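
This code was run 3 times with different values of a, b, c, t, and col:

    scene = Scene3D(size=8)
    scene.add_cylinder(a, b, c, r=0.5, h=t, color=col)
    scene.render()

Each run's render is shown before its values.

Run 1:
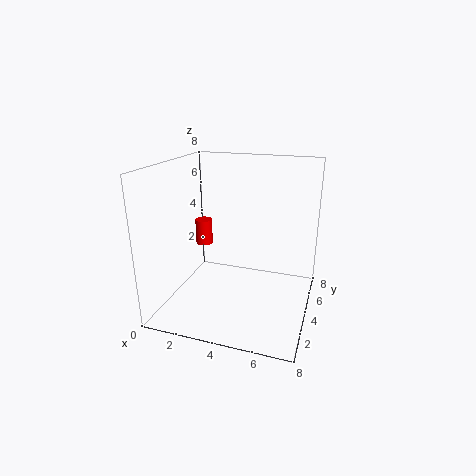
a = 1.5; b = 5; c = 3; t = 1.5; col = 'red'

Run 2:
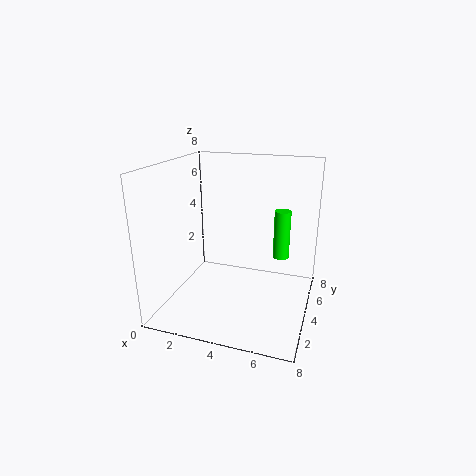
a = 6; b = 6.5; c = 2; t = 3; col = 'lime'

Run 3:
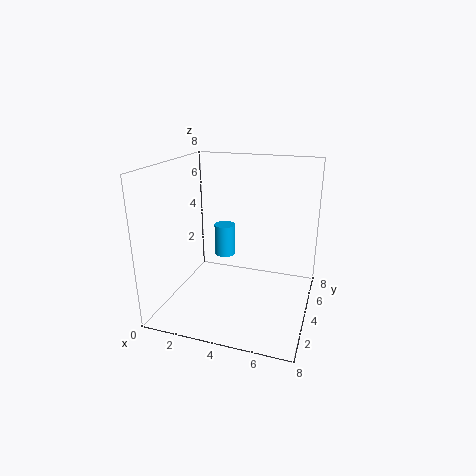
a = 4; b = 2; c = 4; t = 1.5; col = 'deepskyblue'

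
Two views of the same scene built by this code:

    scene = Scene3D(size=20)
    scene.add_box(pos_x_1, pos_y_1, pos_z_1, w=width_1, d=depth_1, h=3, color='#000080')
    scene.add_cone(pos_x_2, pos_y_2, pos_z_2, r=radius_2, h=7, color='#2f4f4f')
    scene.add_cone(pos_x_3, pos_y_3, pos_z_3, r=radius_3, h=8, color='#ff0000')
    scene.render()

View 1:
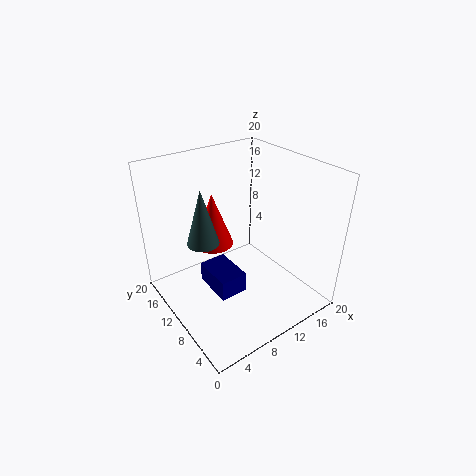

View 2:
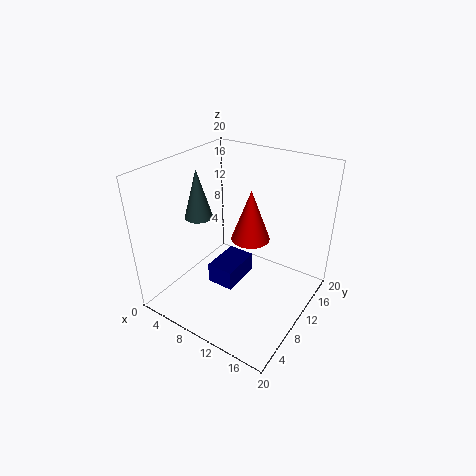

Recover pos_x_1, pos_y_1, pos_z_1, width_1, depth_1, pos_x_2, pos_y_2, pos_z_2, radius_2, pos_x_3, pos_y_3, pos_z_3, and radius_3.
pos_x_1 = 6
pos_y_1 = 8
pos_z_1 = 2
width_1 = 4
depth_1 = 6
pos_x_2 = 4
pos_y_2 = 9
pos_z_2 = 12
radius_2 = 2
pos_x_3 = 9
pos_y_3 = 15
pos_z_3 = 7
radius_3 = 3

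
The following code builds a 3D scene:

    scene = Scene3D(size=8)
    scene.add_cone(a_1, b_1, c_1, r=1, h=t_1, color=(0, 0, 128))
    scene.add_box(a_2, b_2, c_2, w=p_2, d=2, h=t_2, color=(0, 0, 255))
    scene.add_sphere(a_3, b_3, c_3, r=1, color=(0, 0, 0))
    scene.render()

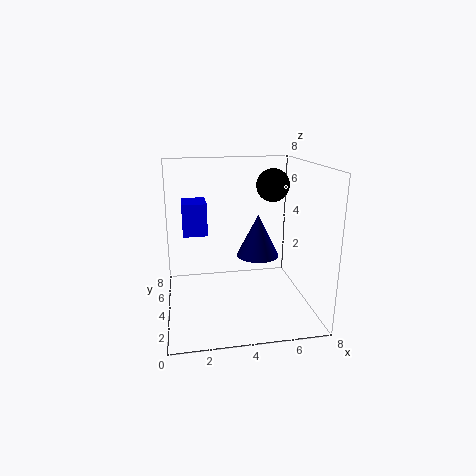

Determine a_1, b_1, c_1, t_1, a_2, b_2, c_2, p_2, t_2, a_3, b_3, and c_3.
a_1 = 4.5, b_1 = 1.5, c_1 = 4, t_1 = 2, a_2 = 1, b_2 = 6, c_2 = 3.5, p_2 = 1.5, t_2 = 2, a_3 = 6.5, b_3 = 6, c_3 = 6.5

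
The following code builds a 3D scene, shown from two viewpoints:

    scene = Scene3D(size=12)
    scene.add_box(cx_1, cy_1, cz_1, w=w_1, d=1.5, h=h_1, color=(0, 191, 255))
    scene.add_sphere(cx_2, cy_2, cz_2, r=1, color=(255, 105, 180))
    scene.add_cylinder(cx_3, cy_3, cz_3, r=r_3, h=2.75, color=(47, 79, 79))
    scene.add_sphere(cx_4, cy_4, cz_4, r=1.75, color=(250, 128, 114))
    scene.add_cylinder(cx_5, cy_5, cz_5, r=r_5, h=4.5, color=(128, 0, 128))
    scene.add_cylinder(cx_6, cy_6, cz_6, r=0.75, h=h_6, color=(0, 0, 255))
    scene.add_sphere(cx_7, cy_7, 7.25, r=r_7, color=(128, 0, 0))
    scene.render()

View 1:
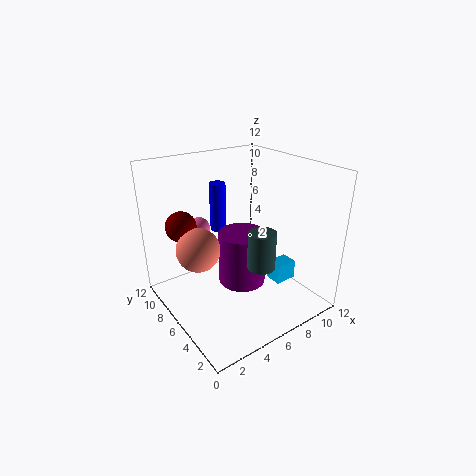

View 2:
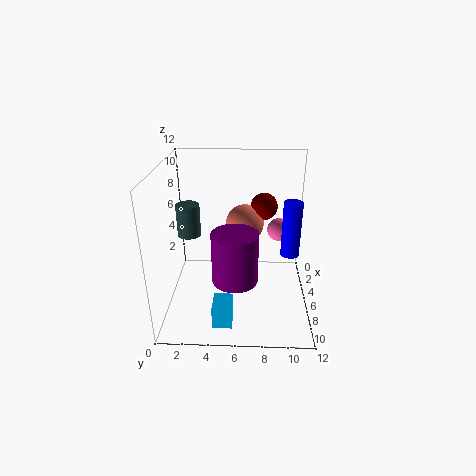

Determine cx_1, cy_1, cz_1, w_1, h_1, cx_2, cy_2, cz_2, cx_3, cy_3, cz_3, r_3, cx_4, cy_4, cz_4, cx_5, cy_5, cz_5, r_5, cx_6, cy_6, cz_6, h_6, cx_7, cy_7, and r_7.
cx_1 = 9.25, cy_1 = 4.25, cz_1 = 1, w_1 = 2, h_1 = 1.75, cx_2 = 4.25, cy_2 = 9.5, cz_2 = 6, cx_3 = 5, cy_3 = 1.75, cz_3 = 5.75, r_3 = 1, cx_4 = 2.5, cy_4 = 6.5, cz_4 = 5.75, cx_5 = 6.25, cy_5 = 5.75, cz_5 = 2, r_5 = 2, cx_6 = 6.75, cy_6 = 10.25, cz_6 = 5, h_6 = 4.5, cx_7 = 2, cy_7 = 8.25, r_7 = 1.25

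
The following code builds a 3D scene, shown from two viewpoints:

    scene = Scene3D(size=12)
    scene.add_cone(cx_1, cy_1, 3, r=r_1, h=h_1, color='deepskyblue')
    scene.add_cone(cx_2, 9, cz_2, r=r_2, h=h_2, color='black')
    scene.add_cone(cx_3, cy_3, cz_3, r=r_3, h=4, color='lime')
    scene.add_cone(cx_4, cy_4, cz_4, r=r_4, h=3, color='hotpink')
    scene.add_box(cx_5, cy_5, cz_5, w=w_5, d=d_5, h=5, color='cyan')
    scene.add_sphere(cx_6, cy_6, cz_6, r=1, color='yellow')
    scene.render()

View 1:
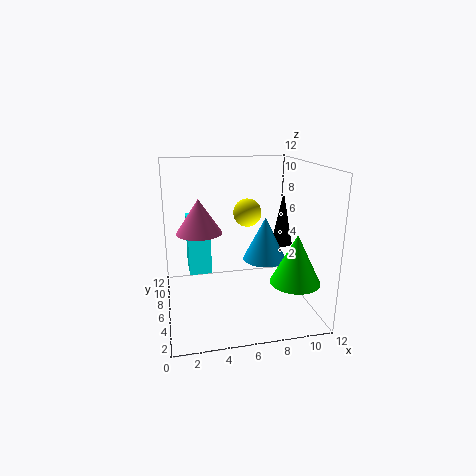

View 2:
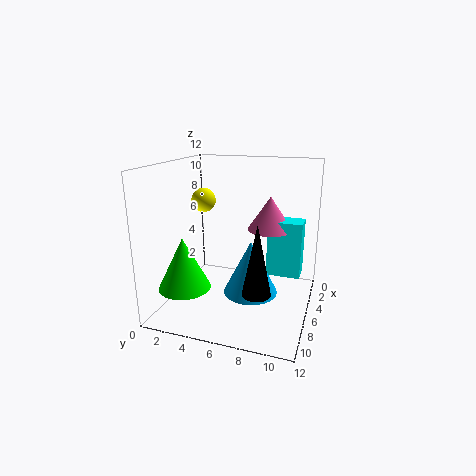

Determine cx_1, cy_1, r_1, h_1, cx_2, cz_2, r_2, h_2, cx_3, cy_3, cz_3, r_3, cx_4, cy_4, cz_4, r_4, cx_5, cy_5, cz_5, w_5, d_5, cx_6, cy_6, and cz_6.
cx_1 = 9, cy_1 = 8, r_1 = 2, h_1 = 4, cx_2 = 11, cz_2 = 4, r_2 = 1, h_2 = 5, cx_3 = 10, cy_3 = 3, cz_3 = 3, r_3 = 2, cx_4 = 3, cy_4 = 8, cz_4 = 6, r_4 = 2, cx_5 = 2, cy_5 = 8, cz_5 = 2, w_5 = 2, d_5 = 3, cx_6 = 6, cy_6 = 3, cz_6 = 9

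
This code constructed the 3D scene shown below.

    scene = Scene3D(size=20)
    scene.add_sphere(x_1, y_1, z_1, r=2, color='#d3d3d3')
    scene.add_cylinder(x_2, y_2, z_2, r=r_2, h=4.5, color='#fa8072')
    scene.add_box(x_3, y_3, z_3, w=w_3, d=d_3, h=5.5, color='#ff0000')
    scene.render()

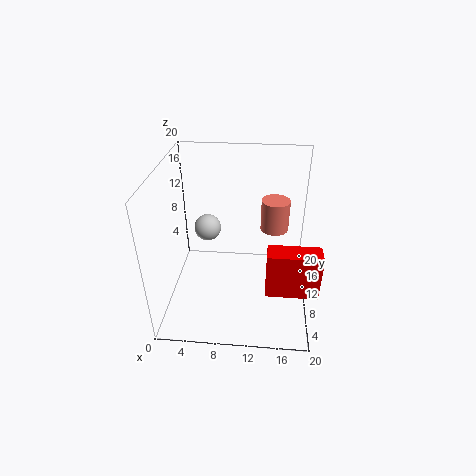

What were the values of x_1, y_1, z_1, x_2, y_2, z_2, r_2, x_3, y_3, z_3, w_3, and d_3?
x_1 = 5
y_1 = 14
z_1 = 9
x_2 = 15
y_2 = 13
z_2 = 10
r_2 = 2
x_3 = 14
y_3 = 0.5
z_3 = 8.5
w_3 = 6
d_3 = 2.5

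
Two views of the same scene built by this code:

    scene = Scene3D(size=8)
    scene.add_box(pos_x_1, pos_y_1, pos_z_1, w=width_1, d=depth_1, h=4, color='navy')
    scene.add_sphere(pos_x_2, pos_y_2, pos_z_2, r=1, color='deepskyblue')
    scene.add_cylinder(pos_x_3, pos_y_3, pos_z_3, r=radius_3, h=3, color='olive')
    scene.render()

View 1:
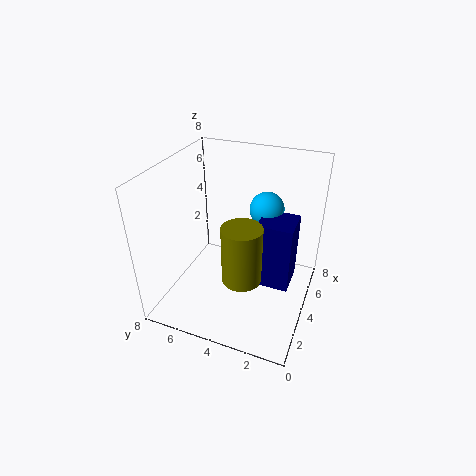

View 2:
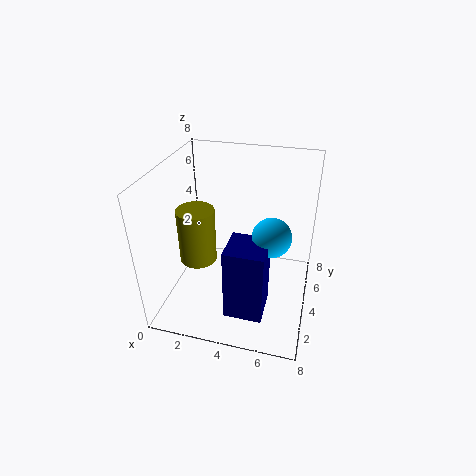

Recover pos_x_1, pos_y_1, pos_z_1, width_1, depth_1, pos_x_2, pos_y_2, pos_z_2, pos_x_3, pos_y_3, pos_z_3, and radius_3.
pos_x_1 = 4; pos_y_1 = 1; pos_z_1 = 1; width_1 = 2; depth_1 = 2; pos_x_2 = 6; pos_y_2 = 3; pos_z_2 = 5; pos_x_3 = 2; pos_y_3 = 3; pos_z_3 = 3; radius_3 = 1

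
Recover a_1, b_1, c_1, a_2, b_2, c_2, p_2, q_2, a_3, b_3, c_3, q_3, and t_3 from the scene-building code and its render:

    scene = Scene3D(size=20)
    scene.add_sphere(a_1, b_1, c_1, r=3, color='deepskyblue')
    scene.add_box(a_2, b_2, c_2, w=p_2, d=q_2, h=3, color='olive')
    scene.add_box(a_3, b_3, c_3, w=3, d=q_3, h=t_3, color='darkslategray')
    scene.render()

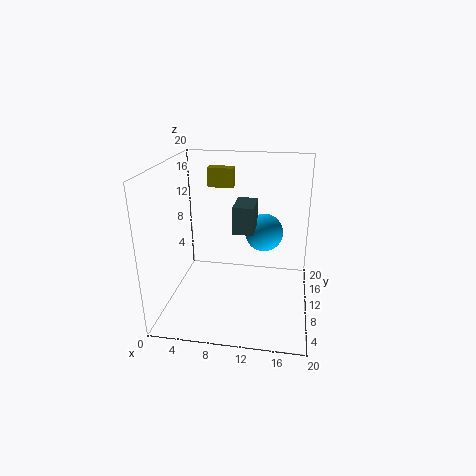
a_1 = 13, b_1 = 17, c_1 = 8, a_2 = 4, b_2 = 17, c_2 = 15, p_2 = 4, q_2 = 2, a_3 = 9, b_3 = 11, c_3 = 10, q_3 = 5, t_3 = 4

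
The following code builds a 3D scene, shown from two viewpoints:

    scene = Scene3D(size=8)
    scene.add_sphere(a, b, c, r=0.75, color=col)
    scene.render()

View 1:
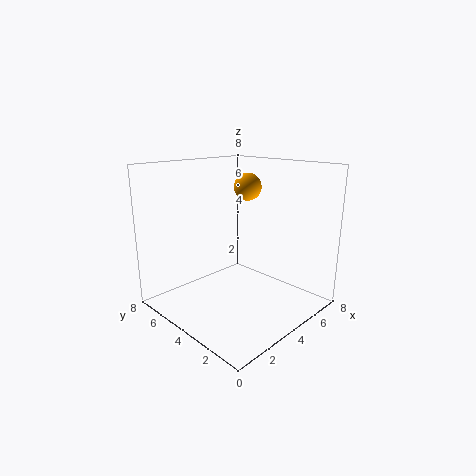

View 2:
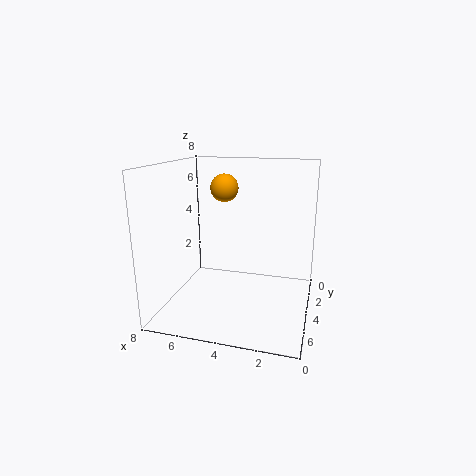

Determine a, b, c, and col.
a = 4.75
b = 4
c = 6.75
col = 'orange'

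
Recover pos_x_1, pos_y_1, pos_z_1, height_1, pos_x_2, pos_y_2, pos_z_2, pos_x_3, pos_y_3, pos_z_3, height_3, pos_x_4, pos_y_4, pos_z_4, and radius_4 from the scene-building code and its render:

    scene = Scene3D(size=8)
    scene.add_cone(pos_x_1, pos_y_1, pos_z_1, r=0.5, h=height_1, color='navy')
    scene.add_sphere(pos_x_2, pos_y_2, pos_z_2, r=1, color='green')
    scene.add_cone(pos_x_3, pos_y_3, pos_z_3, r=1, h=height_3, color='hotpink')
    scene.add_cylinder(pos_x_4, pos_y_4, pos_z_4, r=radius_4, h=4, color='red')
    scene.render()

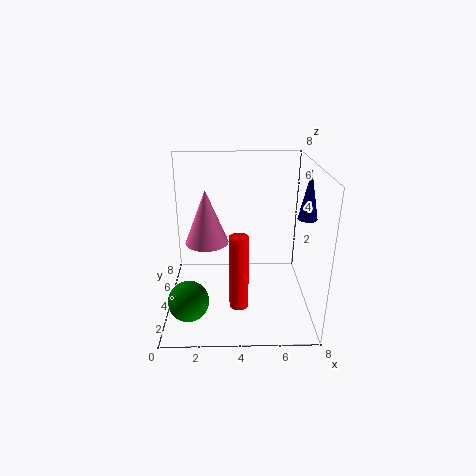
pos_x_1 = 7.5, pos_y_1 = 3, pos_z_1 = 5.5, height_1 = 2.5, pos_x_2 = 1.5, pos_y_2 = 1, pos_z_2 = 2, pos_x_3 = 2.5, pos_y_3 = 1.5, pos_z_3 = 5, height_3 = 2.5, pos_x_4 = 4, pos_y_4 = 2, pos_z_4 = 1, radius_4 = 0.5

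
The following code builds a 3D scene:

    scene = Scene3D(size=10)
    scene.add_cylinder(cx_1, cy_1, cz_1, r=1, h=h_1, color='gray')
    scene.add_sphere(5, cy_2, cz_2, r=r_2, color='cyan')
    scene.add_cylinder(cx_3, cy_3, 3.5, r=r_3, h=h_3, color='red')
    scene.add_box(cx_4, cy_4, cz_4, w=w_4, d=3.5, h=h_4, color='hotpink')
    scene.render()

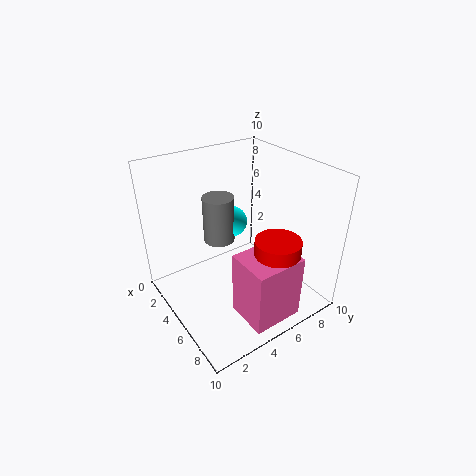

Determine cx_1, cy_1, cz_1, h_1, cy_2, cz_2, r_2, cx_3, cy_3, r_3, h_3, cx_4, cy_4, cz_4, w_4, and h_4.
cx_1 = 5; cy_1 = 3.5; cz_1 = 5.5; h_1 = 3; cy_2 = 4.5; cz_2 = 6.5; r_2 = 1; cx_3 = 8; cy_3 = 6; r_3 = 1.5; h_3 = 2.5; cx_4 = 6.5; cy_4 = 3.5; cz_4 = 0.5; w_4 = 3; h_4 = 4.5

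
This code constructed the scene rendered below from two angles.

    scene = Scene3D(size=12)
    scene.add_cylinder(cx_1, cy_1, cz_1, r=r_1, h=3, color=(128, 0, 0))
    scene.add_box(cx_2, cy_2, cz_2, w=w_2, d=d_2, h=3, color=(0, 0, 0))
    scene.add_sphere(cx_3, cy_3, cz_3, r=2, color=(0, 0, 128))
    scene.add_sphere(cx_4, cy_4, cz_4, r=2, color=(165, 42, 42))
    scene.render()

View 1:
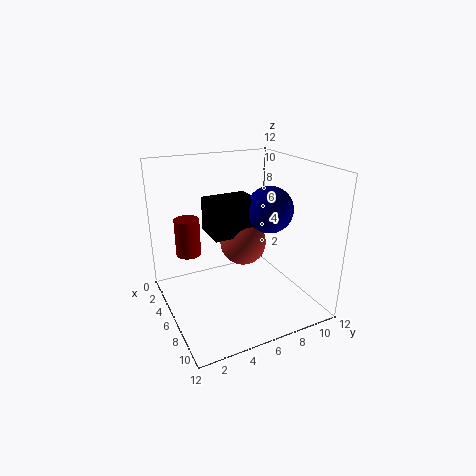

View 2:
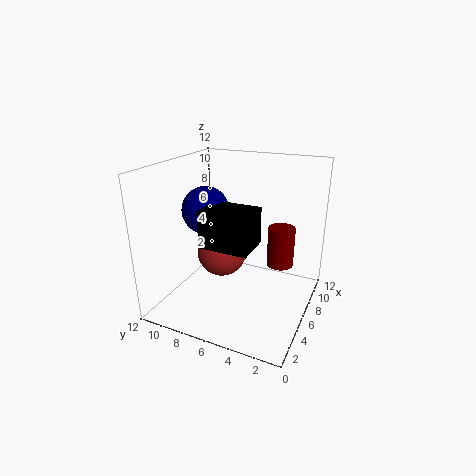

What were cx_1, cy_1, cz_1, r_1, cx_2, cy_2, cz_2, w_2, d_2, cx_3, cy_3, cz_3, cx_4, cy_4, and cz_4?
cx_1 = 5
cy_1 = 2
cz_1 = 5
r_1 = 1
cx_2 = 3
cy_2 = 4
cz_2 = 6
w_2 = 3
d_2 = 4
cx_3 = 6
cy_3 = 9
cz_3 = 8
cx_4 = 5
cy_4 = 7
cz_4 = 5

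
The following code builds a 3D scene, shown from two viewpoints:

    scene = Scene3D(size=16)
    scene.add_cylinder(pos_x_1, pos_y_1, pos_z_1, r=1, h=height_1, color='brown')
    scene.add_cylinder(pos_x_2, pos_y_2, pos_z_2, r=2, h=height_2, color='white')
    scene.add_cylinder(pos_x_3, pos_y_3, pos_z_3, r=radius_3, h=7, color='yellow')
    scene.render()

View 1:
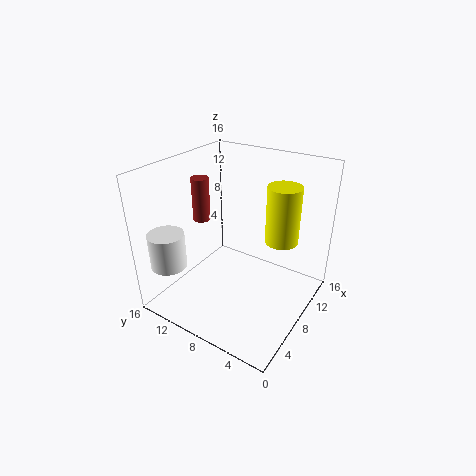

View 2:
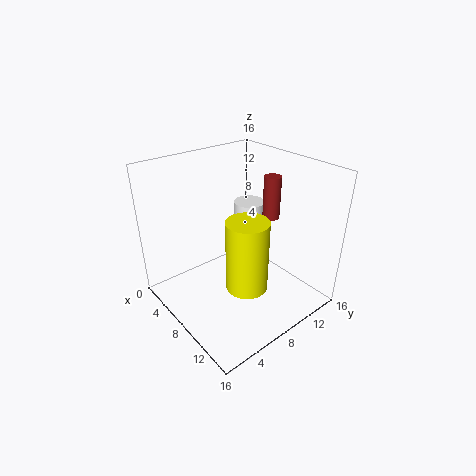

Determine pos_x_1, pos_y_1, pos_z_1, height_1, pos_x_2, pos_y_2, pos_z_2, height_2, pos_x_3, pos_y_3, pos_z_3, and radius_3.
pos_x_1 = 8
pos_y_1 = 13
pos_z_1 = 9
height_1 = 5
pos_x_2 = 3
pos_y_2 = 14
pos_z_2 = 5
height_2 = 4
pos_x_3 = 13
pos_y_3 = 5
pos_z_3 = 6
radius_3 = 2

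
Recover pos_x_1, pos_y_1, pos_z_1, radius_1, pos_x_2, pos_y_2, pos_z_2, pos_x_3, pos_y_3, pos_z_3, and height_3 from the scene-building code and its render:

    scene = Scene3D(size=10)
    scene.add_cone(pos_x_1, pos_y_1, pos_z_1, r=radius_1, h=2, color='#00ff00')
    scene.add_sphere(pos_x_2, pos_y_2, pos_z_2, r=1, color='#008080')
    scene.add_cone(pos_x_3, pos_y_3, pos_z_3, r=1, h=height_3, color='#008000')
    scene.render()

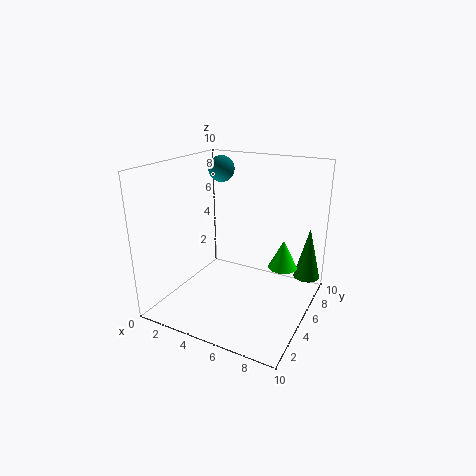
pos_x_1 = 8, pos_y_1 = 6, pos_z_1 = 3, radius_1 = 1, pos_x_2 = 2, pos_y_2 = 8, pos_z_2 = 9, pos_x_3 = 9, pos_y_3 = 9, pos_z_3 = 1, height_3 = 4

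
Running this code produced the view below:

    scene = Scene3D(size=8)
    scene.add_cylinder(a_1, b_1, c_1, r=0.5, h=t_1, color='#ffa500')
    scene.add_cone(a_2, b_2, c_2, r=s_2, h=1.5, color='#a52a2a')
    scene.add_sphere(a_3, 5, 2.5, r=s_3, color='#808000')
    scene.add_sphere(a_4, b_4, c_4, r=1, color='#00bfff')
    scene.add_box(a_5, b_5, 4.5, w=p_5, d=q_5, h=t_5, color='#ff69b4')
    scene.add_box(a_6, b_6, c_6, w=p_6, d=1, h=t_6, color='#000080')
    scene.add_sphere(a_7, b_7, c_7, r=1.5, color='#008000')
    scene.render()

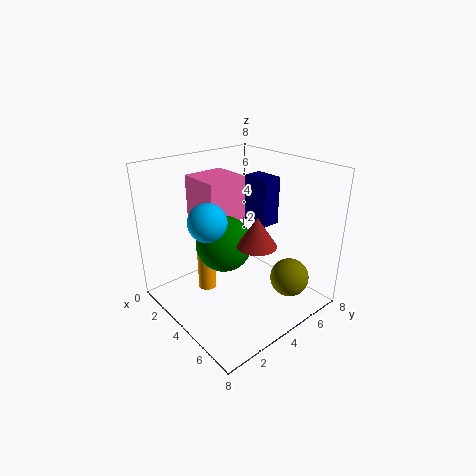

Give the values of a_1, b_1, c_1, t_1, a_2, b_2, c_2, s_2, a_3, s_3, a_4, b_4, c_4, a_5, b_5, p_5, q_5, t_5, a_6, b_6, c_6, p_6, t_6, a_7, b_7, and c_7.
a_1 = 3, b_1 = 2.5, c_1 = 1, t_1 = 4, a_2 = 6, b_2 = 3.5, c_2 = 4.5, s_2 = 1, a_3 = 7, s_3 = 1, a_4 = 4, b_4 = 2, c_4 = 5.5, a_5 = 0.5, b_5 = 3, p_5 = 2.5, q_5 = 2.5, t_5 = 2.5, a_6 = 4, b_6 = 4.5, c_6 = 5, p_6 = 1.5, t_6 = 2.5, a_7 = 4, b_7 = 3, c_7 = 4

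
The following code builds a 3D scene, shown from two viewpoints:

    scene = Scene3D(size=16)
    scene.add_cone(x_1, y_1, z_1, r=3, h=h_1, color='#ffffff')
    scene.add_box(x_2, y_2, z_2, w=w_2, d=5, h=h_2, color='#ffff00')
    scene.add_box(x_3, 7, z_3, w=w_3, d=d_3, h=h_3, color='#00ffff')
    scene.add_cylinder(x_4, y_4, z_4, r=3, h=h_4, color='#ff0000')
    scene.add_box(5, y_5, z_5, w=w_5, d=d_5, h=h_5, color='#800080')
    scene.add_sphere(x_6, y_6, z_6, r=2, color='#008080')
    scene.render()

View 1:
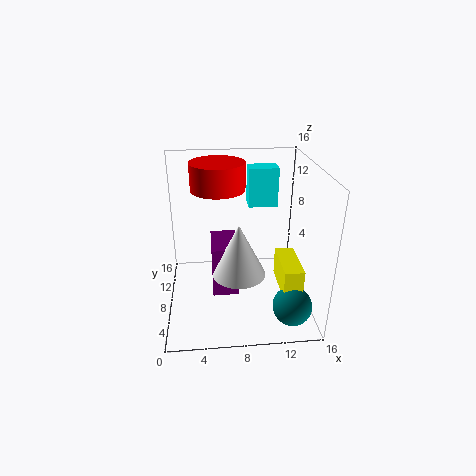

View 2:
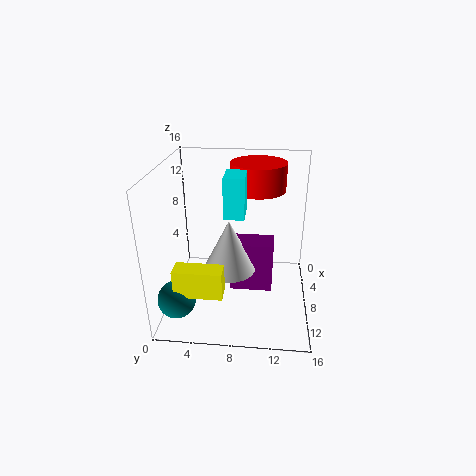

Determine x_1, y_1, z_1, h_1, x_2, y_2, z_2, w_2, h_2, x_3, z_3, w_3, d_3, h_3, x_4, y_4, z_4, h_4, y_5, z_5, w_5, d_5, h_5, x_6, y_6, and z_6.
x_1 = 8; y_1 = 7; z_1 = 4; h_1 = 6; x_2 = 12; y_2 = 2; z_2 = 4; w_2 = 2; h_2 = 3; x_3 = 9; z_3 = 12; w_3 = 3; d_3 = 2; h_3 = 4; x_4 = 6; y_4 = 10; z_4 = 13; h_4 = 3; y_5 = 7; z_5 = 1; w_5 = 3; d_5 = 5; h_5 = 6; x_6 = 13; y_6 = 2; z_6 = 3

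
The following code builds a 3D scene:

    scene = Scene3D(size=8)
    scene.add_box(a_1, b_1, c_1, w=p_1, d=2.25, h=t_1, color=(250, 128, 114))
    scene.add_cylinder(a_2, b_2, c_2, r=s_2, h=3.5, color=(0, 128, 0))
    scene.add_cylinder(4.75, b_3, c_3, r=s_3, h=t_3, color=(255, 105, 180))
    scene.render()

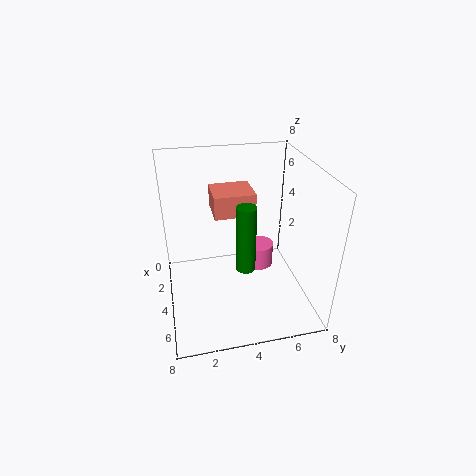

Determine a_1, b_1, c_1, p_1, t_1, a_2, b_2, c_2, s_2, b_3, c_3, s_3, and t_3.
a_1 = 2; b_1 = 2.75; c_1 = 5.25; p_1 = 2; t_1 = 1.25; a_2 = 5.75; b_2 = 4; c_2 = 3.25; s_2 = 0.5; b_3 = 5; c_3 = 2.75; s_3 = 0.75; t_3 = 1.25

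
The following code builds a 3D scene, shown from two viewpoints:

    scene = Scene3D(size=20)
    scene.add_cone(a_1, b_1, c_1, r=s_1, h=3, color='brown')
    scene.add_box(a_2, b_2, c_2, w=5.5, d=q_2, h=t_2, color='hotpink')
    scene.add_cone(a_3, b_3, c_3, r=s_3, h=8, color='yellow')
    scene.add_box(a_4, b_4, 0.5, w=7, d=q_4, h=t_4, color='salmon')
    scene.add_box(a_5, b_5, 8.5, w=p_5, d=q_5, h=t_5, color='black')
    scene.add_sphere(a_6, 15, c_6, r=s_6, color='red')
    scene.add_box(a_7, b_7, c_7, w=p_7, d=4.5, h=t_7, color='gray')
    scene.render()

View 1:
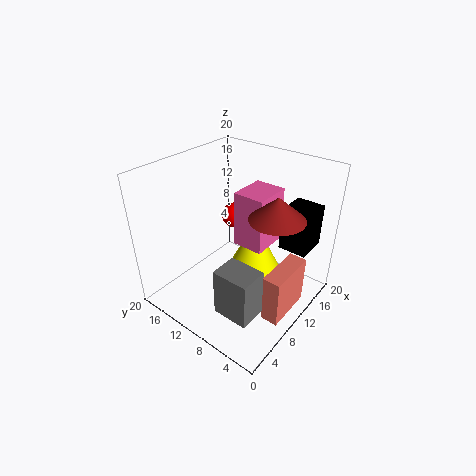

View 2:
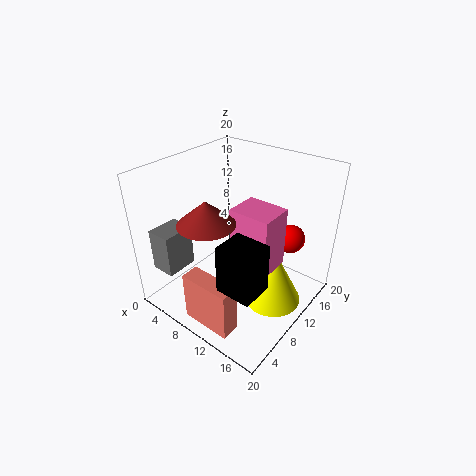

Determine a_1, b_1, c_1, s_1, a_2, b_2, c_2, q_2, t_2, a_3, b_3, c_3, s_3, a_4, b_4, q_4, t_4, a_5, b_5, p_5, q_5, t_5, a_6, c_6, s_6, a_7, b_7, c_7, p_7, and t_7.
a_1 = 10; b_1 = 4; c_1 = 15; s_1 = 3.5; a_2 = 11; b_2 = 7; c_2 = 8; q_2 = 4.5; t_2 = 8; a_3 = 15.5; b_3 = 11; c_3 = 1.5; s_3 = 4; a_4 = 7.5; b_4 = 1.5; q_4 = 2.5; t_4 = 7; a_5 = 13.5; b_5 = 1.5; p_5 = 4.5; q_5 = 4; t_5 = 6; a_6 = 15.5; c_6 = 9.5; s_6 = 2; a_7 = 1; b_7 = 2; c_7 = 5.5; p_7 = 3.5; t_7 = 6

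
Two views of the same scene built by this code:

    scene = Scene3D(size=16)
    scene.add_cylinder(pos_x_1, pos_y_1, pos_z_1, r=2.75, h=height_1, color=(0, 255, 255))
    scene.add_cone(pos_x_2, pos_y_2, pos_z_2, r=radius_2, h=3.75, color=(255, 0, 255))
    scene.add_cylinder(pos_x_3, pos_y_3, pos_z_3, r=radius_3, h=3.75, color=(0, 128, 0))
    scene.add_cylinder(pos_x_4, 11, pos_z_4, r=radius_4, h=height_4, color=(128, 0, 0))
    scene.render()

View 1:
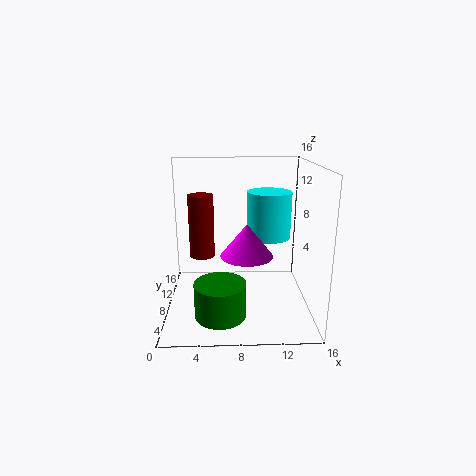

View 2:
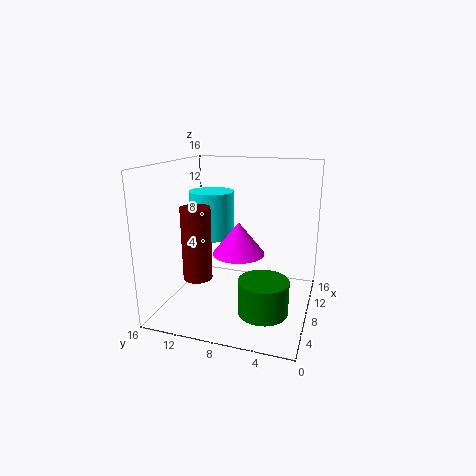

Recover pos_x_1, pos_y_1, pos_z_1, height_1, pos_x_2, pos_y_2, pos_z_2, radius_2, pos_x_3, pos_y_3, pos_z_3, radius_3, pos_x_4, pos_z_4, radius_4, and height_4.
pos_x_1 = 12
pos_y_1 = 12.75
pos_z_1 = 6.5
height_1 = 5.75
pos_x_2 = 9
pos_y_2 = 8.25
pos_z_2 = 5.75
radius_2 = 3
pos_x_3 = 6
pos_y_3 = 4.5
pos_z_3 = 0.5
radius_3 = 2.75
pos_x_4 = 3.75
pos_z_4 = 4.75
radius_4 = 1.5
height_4 = 7.5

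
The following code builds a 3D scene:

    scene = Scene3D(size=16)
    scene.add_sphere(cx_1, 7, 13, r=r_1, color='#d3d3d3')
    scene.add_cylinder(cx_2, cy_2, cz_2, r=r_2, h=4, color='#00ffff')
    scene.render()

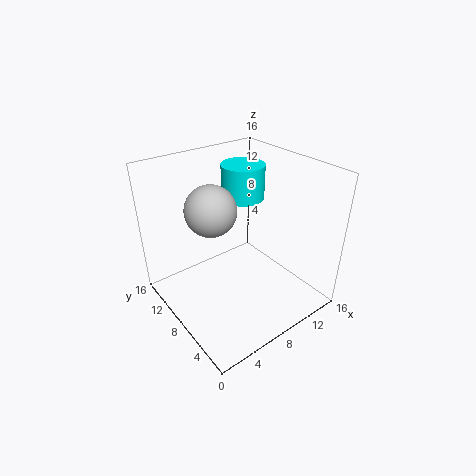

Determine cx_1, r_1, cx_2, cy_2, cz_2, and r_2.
cx_1 = 4, r_1 = 2.5, cx_2 = 11, cy_2 = 11, cz_2 = 11, r_2 = 2.5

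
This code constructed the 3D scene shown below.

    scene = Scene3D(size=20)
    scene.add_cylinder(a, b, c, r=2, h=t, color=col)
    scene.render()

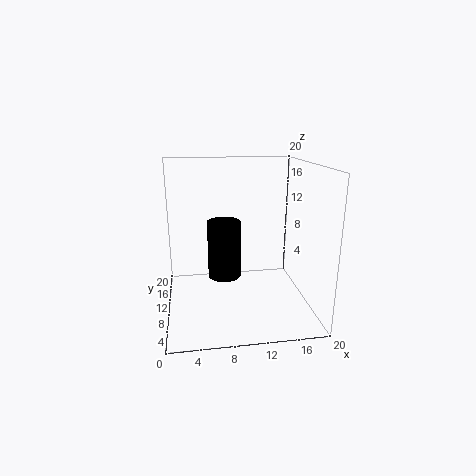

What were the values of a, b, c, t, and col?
a = 7.5, b = 5, c = 7, t = 7, col = 'black'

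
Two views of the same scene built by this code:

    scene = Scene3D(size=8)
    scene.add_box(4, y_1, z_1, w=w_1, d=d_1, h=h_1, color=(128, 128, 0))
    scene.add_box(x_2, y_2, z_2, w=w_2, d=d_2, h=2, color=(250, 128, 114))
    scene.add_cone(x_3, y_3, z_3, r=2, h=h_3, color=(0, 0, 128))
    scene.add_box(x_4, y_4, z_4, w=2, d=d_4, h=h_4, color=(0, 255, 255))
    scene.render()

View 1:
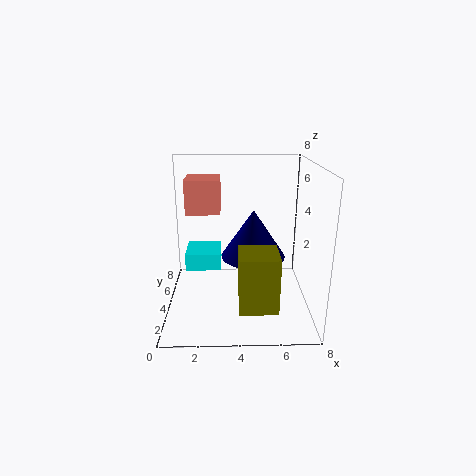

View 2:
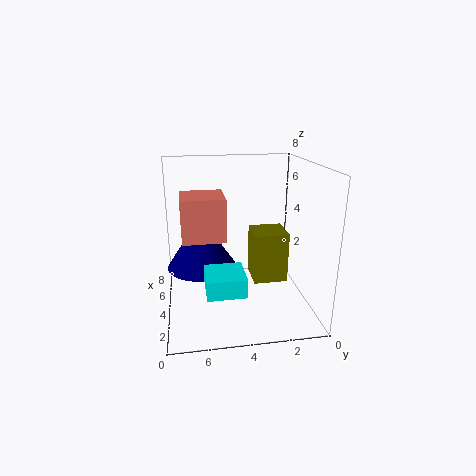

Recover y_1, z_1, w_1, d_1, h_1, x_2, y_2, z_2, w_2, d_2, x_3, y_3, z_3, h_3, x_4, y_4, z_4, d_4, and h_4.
y_1 = 1
z_1 = 1
w_1 = 2
d_1 = 2
h_1 = 3
x_2 = 1
y_2 = 5
z_2 = 5
w_2 = 2
d_2 = 2
x_3 = 5
y_3 = 6
z_3 = 2
h_3 = 3
x_4 = 1
y_4 = 4
z_4 = 2
d_4 = 2
h_4 = 1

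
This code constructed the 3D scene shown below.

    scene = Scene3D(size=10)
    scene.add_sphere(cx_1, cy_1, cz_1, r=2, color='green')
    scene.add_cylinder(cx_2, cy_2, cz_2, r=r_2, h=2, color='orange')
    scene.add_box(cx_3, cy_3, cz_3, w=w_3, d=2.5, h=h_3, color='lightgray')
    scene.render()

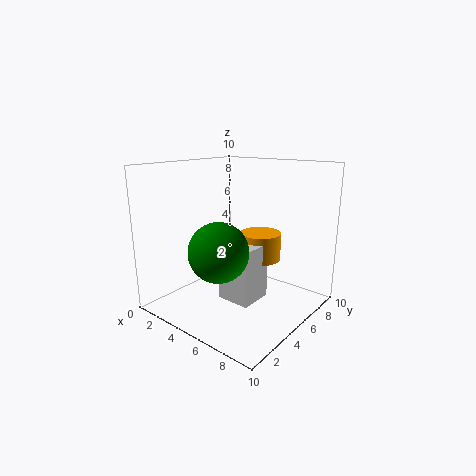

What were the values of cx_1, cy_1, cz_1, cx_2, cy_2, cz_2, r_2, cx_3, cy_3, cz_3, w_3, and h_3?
cx_1 = 5, cy_1 = 3, cz_1 = 4.5, cx_2 = 5.5, cy_2 = 7, cz_2 = 3, r_2 = 1.5, cx_3 = 4, cy_3 = 4, cz_3 = 0.5, w_3 = 2.5, h_3 = 4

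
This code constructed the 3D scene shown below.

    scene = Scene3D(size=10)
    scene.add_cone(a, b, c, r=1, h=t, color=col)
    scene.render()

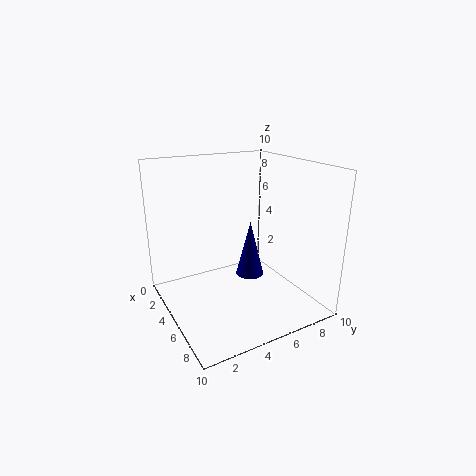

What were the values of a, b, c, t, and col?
a = 5
b = 6
c = 2
t = 4
col = 'navy'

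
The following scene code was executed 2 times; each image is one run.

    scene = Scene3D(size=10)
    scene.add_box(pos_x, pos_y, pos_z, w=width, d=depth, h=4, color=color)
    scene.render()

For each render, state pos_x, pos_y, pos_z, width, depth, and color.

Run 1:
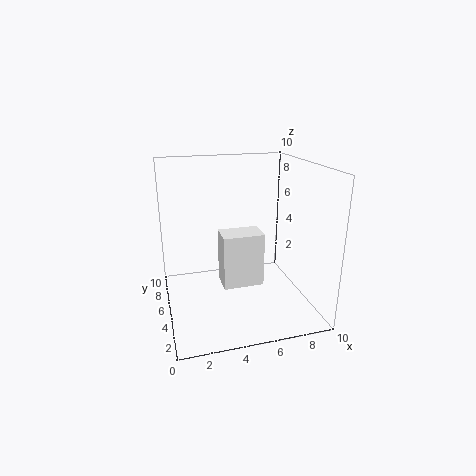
pos_x = 4, pos_y = 5, pos_z = 1, width = 3, depth = 2, color = 'white'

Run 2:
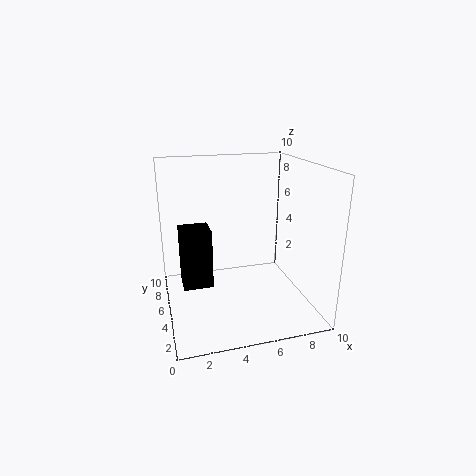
pos_x = 1, pos_y = 4, pos_z = 2, width = 2, depth = 2, color = 'black'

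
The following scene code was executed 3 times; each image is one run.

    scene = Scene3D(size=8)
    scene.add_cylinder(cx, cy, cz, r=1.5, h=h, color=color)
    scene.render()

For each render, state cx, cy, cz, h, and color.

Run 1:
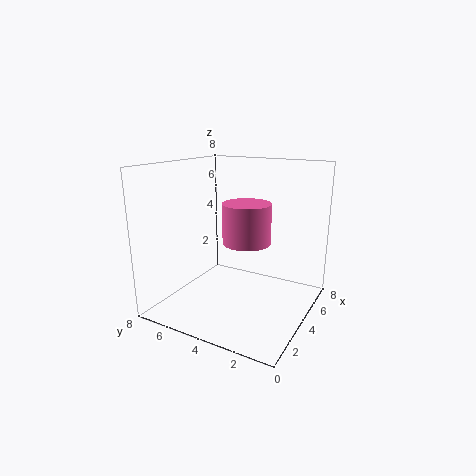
cx = 6; cy = 4.5; cz = 3; h = 2.5; color = 'hotpink'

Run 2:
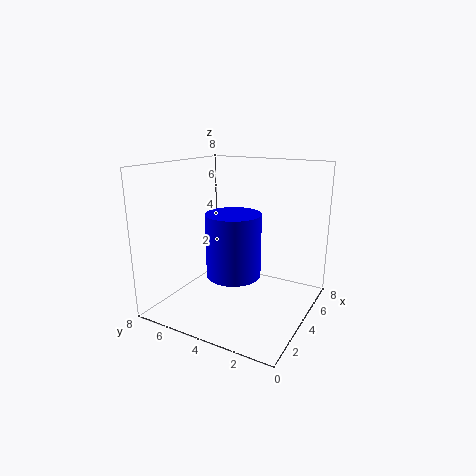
cx = 3.5; cy = 4; cz = 2; h = 3.5; color = 'blue'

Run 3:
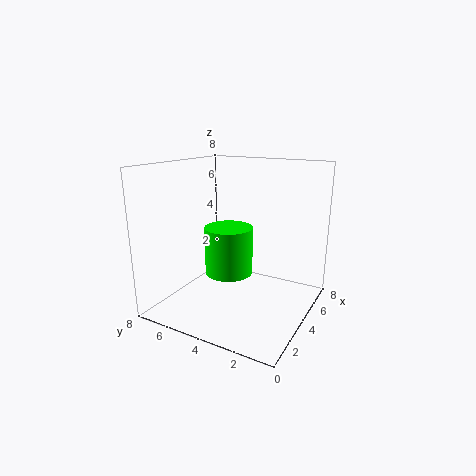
cx = 5.5; cy = 5.5; cz = 1; h = 3; color = 'lime'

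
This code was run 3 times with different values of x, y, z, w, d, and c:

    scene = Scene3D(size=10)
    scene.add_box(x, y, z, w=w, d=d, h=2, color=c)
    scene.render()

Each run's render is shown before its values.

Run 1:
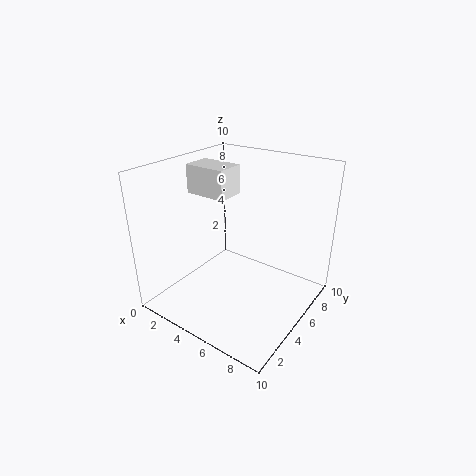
x = 1.25, y = 4.25, z = 7.75, w = 3, d = 2, c = 'white'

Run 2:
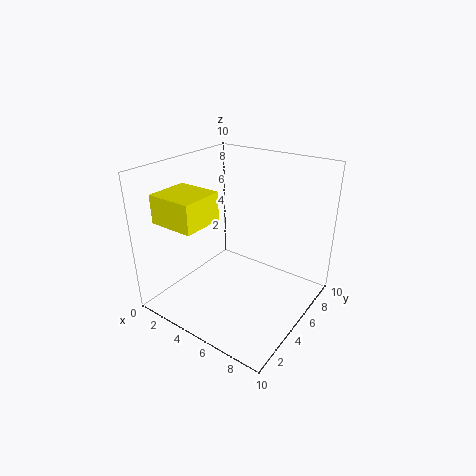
x = 0.5, y = 1.5, z = 6.25, w = 3.25, d = 3, c = 'yellow'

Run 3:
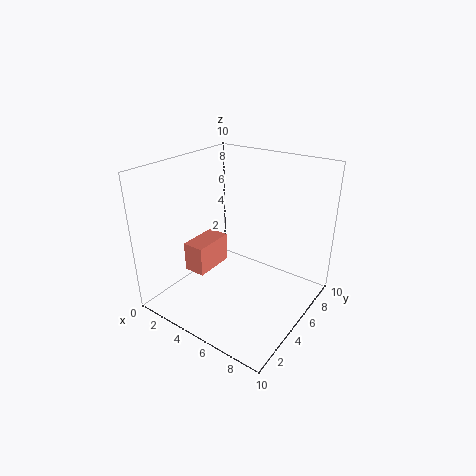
x = 2.5, y = 2.25, z = 3, w = 1.5, d = 2.75, c = 'salmon'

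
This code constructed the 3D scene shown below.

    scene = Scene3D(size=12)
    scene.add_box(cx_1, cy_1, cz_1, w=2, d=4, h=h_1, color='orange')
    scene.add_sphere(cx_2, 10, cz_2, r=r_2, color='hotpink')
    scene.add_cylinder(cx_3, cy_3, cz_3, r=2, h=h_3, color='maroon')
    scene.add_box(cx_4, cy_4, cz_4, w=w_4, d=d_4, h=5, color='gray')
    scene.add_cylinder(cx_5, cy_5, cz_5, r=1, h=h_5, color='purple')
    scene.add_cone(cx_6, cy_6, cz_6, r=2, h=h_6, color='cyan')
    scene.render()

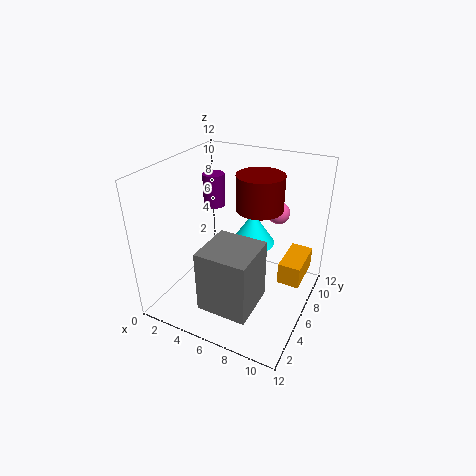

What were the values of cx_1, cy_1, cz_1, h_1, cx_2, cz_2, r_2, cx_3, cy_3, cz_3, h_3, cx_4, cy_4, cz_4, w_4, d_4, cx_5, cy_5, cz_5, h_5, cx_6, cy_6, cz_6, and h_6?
cx_1 = 9
cy_1 = 8
cz_1 = 1
h_1 = 2
cx_2 = 8
cz_2 = 7
r_2 = 1
cx_3 = 7
cy_3 = 8
cz_3 = 8
h_3 = 3
cx_4 = 5
cy_4 = 1
cz_4 = 2
w_4 = 4
d_4 = 4
cx_5 = 2
cy_5 = 9
cz_5 = 7
h_5 = 3
cx_6 = 6
cy_6 = 9
cz_6 = 4
h_6 = 3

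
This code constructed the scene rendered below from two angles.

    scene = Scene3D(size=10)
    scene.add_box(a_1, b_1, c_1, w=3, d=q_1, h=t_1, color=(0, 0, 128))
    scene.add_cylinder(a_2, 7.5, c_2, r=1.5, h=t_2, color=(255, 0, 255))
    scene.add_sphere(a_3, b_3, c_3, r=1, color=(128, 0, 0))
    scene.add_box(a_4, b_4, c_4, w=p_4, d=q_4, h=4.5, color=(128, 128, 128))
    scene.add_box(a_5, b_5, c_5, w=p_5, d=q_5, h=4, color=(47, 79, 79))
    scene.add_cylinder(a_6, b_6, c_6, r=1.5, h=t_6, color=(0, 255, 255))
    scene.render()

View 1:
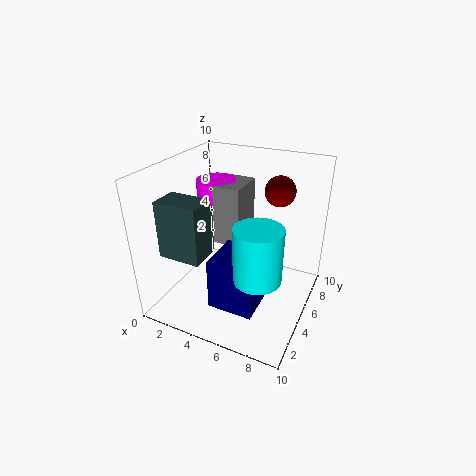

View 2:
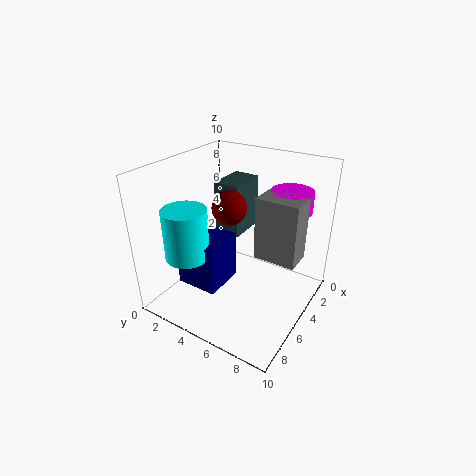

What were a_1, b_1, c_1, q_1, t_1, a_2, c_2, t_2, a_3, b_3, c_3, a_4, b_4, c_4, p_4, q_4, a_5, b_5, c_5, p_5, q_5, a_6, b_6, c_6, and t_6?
a_1 = 4.5, b_1 = 1.5, c_1 = 1.5, q_1 = 3, t_1 = 3.5, a_2 = 2, c_2 = 6.5, t_2 = 1.5, a_3 = 7.5, b_3 = 6, c_3 = 8.5, a_4 = 2.5, b_4 = 6, c_4 = 3.5, p_4 = 2, q_4 = 3, a_5 = 0.5, b_5 = 2, c_5 = 4, p_5 = 3, q_5 = 2, a_6 = 7.5, b_6 = 2.5, c_6 = 4, t_6 = 3.5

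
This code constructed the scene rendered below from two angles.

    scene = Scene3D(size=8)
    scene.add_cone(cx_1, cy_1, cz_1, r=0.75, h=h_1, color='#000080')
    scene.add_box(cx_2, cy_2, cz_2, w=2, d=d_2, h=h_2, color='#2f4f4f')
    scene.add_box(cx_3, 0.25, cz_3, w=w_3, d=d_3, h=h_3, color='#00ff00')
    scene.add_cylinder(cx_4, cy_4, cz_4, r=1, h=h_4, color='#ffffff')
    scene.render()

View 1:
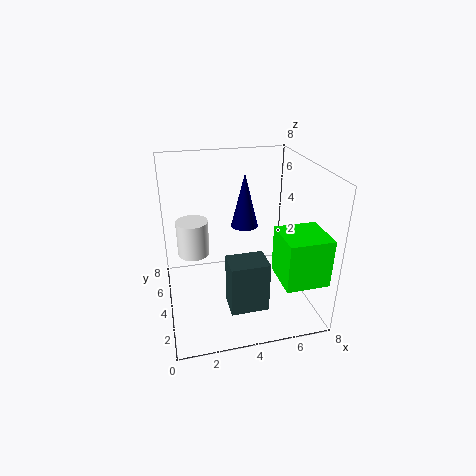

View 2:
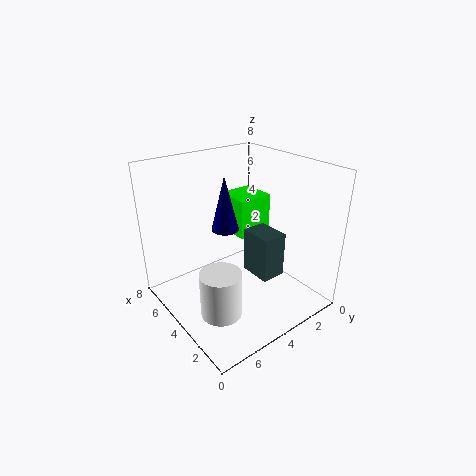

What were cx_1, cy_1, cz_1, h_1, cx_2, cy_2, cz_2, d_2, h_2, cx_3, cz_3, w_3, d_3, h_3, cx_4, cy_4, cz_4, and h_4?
cx_1 = 4.5
cy_1 = 4.5
cz_1 = 4.5
h_1 = 3
cx_2 = 3
cy_2 = 1.25
cz_2 = 1
d_2 = 1.5
h_2 = 2.75
cx_3 = 5.5
cz_3 = 2.75
w_3 = 2.25
d_3 = 2.25
h_3 = 2.5
cx_4 = 1.75
cy_4 = 6.75
cz_4 = 1.75
h_4 = 2.25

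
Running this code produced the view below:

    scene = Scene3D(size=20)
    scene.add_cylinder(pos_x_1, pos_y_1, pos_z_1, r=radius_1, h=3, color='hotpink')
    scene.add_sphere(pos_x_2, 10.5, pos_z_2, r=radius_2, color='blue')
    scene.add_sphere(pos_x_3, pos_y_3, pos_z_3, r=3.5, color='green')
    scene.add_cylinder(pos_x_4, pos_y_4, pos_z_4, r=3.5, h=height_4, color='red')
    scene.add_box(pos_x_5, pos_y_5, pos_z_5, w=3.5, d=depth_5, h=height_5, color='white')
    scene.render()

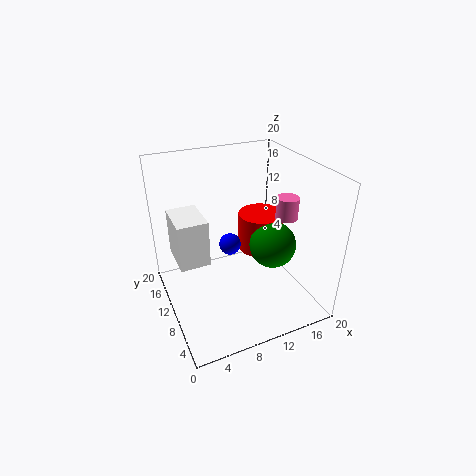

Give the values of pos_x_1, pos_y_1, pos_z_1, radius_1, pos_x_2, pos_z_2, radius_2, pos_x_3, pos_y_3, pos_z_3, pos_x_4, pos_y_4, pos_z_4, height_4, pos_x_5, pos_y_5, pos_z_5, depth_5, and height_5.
pos_x_1 = 16, pos_y_1 = 7.5, pos_z_1 = 13, radius_1 = 1.5, pos_x_2 = 9, pos_z_2 = 9, radius_2 = 1.5, pos_x_3 = 16, pos_y_3 = 10.5, pos_z_3 = 7, pos_x_4 = 16, pos_y_4 = 14.5, pos_z_4 = 4.5, height_4 = 6, pos_x_5 = 0.5, pos_y_5 = 4.5, pos_z_5 = 11, depth_5 = 5, height_5 = 5.5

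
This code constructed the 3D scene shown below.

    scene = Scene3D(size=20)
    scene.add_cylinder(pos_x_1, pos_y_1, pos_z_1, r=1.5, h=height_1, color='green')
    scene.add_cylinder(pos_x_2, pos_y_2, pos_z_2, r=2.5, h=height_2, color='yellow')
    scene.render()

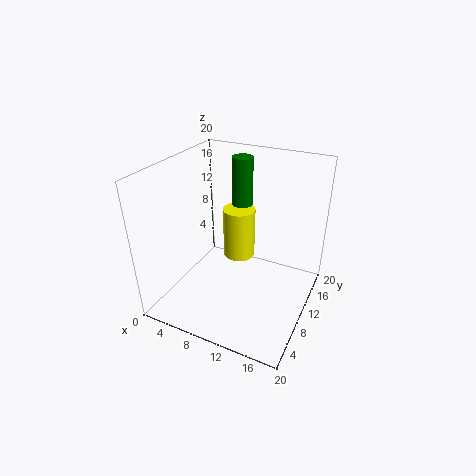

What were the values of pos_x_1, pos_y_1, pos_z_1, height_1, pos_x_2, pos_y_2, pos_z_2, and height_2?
pos_x_1 = 8.5; pos_y_1 = 14.5; pos_z_1 = 13; height_1 = 7; pos_x_2 = 7.5; pos_y_2 = 15.5; pos_z_2 = 3.5; height_2 = 8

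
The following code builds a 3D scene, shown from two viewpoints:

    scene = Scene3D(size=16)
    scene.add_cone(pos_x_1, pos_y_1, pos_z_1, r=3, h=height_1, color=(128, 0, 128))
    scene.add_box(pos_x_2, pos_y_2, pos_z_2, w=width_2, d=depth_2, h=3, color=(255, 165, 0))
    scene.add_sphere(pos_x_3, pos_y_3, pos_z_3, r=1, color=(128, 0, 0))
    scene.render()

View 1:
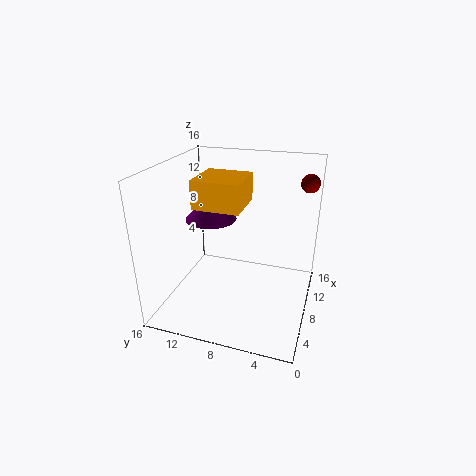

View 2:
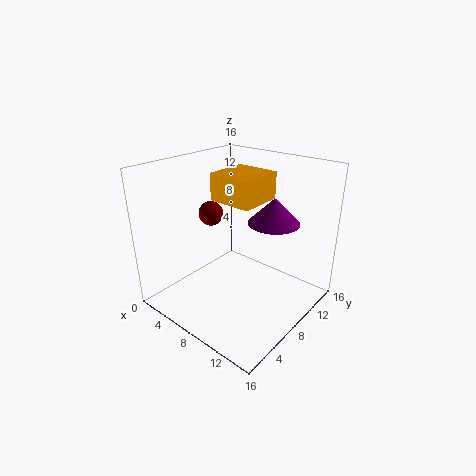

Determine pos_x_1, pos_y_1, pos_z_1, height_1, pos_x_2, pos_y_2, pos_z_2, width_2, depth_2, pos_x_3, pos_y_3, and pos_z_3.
pos_x_1 = 10, pos_y_1 = 12, pos_z_1 = 9, height_1 = 3, pos_x_2 = 5, pos_y_2 = 7, pos_z_2 = 12, width_2 = 5, depth_2 = 5, pos_x_3 = 11, pos_y_3 = 1, pos_z_3 = 14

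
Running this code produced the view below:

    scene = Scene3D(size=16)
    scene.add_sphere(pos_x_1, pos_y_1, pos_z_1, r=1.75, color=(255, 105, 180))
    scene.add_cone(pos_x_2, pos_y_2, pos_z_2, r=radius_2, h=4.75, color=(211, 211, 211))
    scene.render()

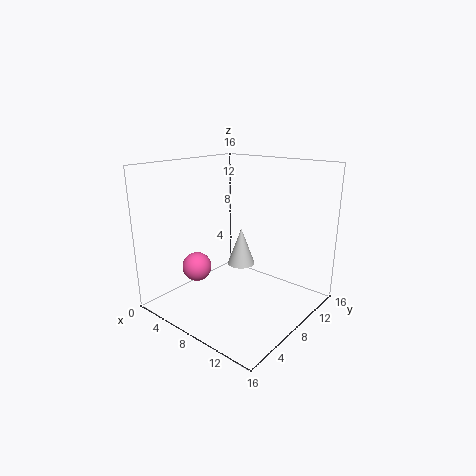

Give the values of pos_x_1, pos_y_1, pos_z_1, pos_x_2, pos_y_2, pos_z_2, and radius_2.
pos_x_1 = 2.75, pos_y_1 = 6.5, pos_z_1 = 3.5, pos_x_2 = 5.25, pos_y_2 = 12, pos_z_2 = 2.75, radius_2 = 1.75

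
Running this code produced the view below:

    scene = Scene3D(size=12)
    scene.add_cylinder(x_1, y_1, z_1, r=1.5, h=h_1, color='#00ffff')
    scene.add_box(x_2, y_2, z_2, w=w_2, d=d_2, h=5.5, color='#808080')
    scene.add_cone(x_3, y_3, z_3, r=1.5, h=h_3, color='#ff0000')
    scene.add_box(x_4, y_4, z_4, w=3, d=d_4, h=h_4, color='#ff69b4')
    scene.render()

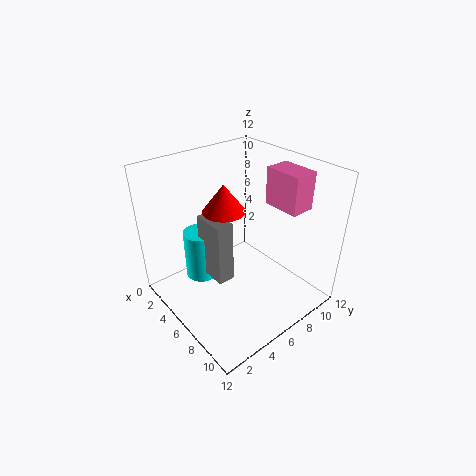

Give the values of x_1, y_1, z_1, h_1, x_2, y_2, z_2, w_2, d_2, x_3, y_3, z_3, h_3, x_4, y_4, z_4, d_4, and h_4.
x_1 = 2.5
y_1 = 4.5
z_1 = 1
h_1 = 4.5
x_2 = 3
y_2 = 4
z_2 = 2
w_2 = 3
d_2 = 1.5
x_3 = 7.5
y_3 = 3.5
z_3 = 10
h_3 = 2
x_4 = 7
y_4 = 8
z_4 = 9
d_4 = 2
h_4 = 3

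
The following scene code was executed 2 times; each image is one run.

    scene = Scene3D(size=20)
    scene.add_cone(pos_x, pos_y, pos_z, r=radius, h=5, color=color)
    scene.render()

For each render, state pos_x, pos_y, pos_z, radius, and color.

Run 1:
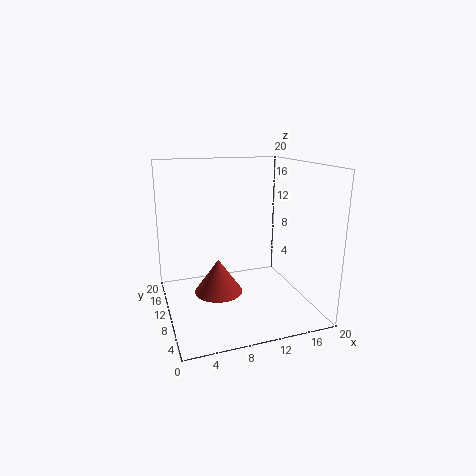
pos_x = 7.5
pos_y = 11.5
pos_z = 1.5
radius = 3.5
color = 'brown'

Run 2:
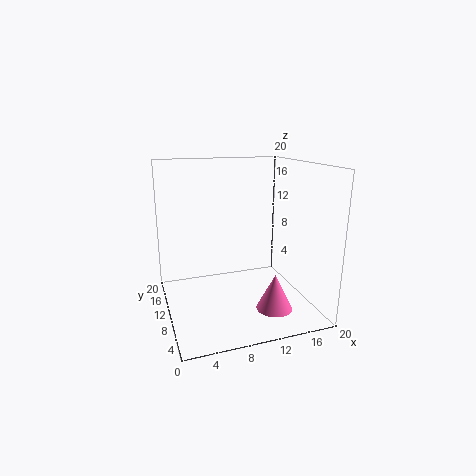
pos_x = 14
pos_y = 6
pos_z = 0.5
radius = 2.5
color = 'hotpink'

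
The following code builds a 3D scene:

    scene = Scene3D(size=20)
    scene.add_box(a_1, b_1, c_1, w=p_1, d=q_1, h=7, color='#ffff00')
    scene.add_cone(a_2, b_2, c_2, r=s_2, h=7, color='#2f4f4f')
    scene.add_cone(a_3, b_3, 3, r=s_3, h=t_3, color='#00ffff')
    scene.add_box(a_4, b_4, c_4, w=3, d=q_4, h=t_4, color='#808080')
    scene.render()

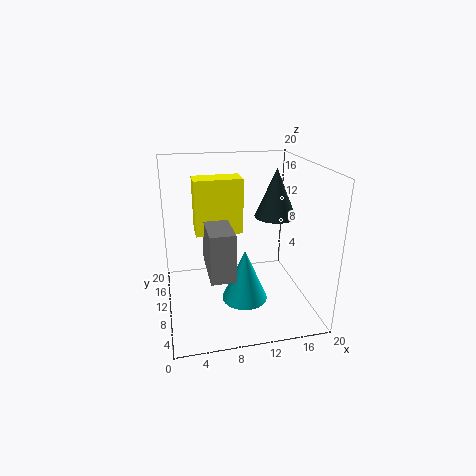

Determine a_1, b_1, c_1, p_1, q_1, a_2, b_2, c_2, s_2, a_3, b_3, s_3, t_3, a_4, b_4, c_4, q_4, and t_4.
a_1 = 4; b_1 = 7; c_1 = 12; p_1 = 6; q_1 = 3; a_2 = 16; b_2 = 12; c_2 = 12; s_2 = 3; a_3 = 10; b_3 = 6; s_3 = 3; t_3 = 7; a_4 = 5; b_4 = 2; c_4 = 8; q_4 = 7; t_4 = 6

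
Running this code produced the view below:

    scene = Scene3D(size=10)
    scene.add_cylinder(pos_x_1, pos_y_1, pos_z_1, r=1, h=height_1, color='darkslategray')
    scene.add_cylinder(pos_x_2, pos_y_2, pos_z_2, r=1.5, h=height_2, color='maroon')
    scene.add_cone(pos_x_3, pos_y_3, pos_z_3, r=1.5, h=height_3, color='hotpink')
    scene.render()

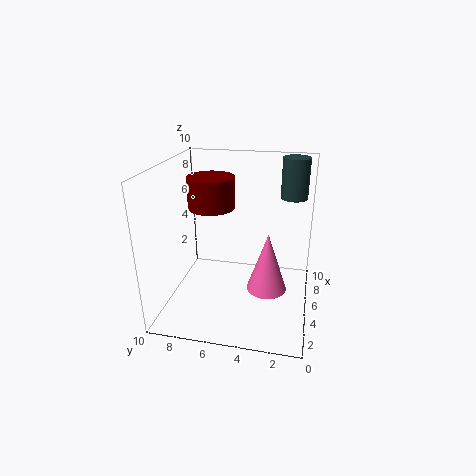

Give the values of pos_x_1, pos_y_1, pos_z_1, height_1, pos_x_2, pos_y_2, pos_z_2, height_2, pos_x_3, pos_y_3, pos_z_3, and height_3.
pos_x_1 = 8.5
pos_y_1 = 1.5
pos_z_1 = 7
height_1 = 3
pos_x_2 = 4
pos_y_2 = 6.5
pos_z_2 = 7.5
height_2 = 2
pos_x_3 = 6
pos_y_3 = 3
pos_z_3 = 0.5
height_3 = 4.5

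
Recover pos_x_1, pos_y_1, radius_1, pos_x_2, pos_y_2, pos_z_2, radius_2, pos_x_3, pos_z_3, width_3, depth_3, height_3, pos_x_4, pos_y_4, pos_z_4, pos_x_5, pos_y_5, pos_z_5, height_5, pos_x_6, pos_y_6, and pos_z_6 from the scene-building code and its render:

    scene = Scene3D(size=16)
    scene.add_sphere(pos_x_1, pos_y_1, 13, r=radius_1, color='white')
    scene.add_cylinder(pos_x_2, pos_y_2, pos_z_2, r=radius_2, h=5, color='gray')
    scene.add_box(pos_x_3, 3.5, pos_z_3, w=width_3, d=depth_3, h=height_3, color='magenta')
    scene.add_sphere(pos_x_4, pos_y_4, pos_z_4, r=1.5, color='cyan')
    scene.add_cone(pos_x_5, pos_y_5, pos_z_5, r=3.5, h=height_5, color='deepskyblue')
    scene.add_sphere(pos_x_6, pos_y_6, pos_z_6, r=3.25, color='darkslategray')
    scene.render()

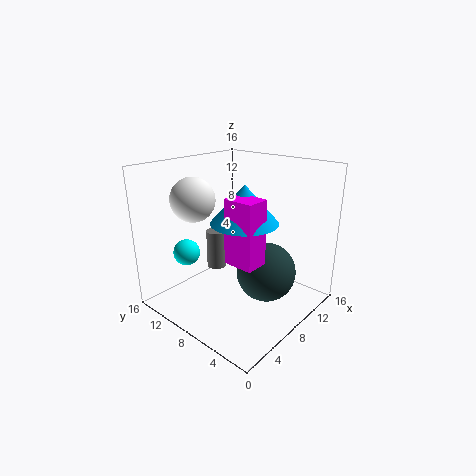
pos_x_1 = 3.5; pos_y_1 = 10; radius_1 = 2.25; pos_x_2 = 10.5; pos_y_2 = 14; pos_z_2 = 1.5; radius_2 = 1.25; pos_x_3 = 4.5; pos_z_3 = 6.75; width_3 = 2.5; depth_3 = 3.25; height_3 = 6.75; pos_x_4 = 4.5; pos_y_4 = 12.75; pos_z_4 = 6; pos_x_5 = 7; pos_y_5 = 6.25; pos_z_5 = 10.5; height_5 = 4; pos_x_6 = 9; pos_y_6 = 4.75; pos_z_6 = 4.5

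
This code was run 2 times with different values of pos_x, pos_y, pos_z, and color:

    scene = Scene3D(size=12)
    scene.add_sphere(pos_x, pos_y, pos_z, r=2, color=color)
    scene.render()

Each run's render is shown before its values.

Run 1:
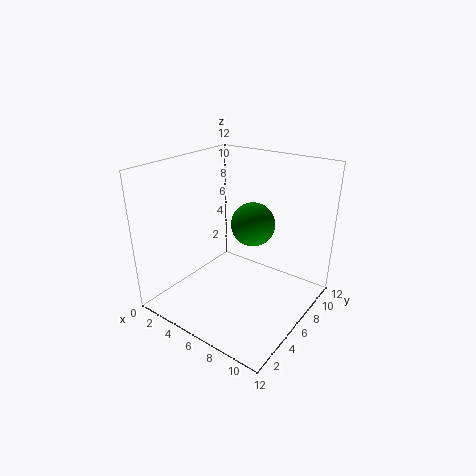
pos_x = 5.5, pos_y = 9, pos_z = 6, color = 'green'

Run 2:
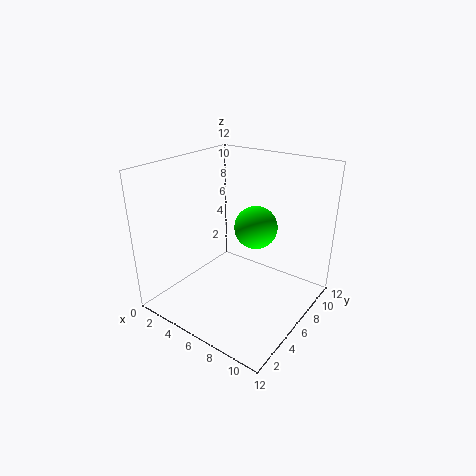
pos_x = 5.5, pos_y = 9.5, pos_z = 5.5, color = 'lime'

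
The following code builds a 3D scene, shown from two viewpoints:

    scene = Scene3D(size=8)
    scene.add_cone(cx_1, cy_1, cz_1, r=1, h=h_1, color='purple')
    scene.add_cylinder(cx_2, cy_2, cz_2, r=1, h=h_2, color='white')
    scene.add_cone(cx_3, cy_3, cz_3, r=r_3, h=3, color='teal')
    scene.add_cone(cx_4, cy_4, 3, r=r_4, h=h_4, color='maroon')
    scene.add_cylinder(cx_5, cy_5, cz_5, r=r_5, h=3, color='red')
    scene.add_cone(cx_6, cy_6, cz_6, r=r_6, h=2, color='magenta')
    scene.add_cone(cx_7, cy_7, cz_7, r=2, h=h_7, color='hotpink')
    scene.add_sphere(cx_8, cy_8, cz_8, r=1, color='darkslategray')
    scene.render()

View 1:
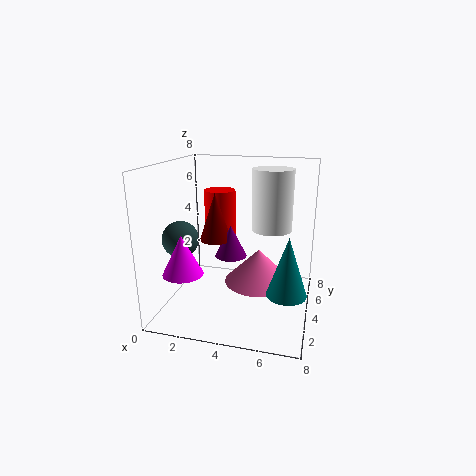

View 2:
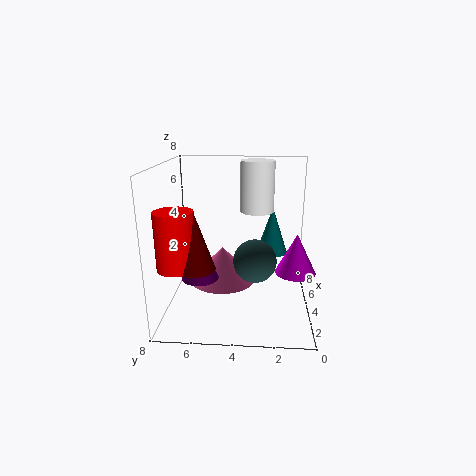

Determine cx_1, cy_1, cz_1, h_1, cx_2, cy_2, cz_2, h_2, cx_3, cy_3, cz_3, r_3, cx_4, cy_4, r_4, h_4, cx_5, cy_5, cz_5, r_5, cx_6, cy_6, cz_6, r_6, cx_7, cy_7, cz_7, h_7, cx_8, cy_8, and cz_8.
cx_1 = 3, cy_1 = 6, cz_1 = 2, h_1 = 2, cx_2 = 6, cy_2 = 3, cz_2 = 5, h_2 = 3, cx_3 = 7, cy_3 = 2, cz_3 = 2, r_3 = 1, cx_4 = 2, cy_4 = 6, r_4 = 1, h_4 = 3, cx_5 = 2, cy_5 = 7, cz_5 = 3, r_5 = 1, cx_6 = 2, cy_6 = 1, cz_6 = 3, r_6 = 1, cx_7 = 5, cy_7 = 5, cz_7 = 1, h_7 = 2, cx_8 = 1, cy_8 = 3, cz_8 = 4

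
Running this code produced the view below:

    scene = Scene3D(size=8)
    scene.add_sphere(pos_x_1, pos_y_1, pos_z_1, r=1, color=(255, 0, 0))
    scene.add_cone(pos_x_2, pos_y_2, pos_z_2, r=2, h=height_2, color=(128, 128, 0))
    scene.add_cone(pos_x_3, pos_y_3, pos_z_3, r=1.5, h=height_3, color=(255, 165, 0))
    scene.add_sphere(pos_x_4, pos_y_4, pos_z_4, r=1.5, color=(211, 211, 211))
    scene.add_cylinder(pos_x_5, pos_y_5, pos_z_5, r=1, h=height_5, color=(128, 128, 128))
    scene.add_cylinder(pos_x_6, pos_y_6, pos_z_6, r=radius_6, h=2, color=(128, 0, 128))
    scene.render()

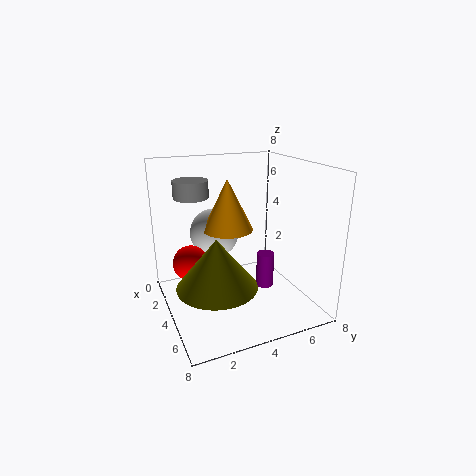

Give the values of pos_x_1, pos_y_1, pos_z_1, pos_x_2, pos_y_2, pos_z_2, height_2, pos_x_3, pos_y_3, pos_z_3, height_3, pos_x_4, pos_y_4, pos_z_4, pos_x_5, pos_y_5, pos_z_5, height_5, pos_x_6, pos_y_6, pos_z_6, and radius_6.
pos_x_1 = 3; pos_y_1 = 1.5; pos_z_1 = 2.5; pos_x_2 = 6; pos_y_2 = 2; pos_z_2 = 2.5; height_2 = 2.5; pos_x_3 = 2.5; pos_y_3 = 4; pos_z_3 = 4; height_3 = 3; pos_x_4 = 1.5; pos_y_4 = 3.5; pos_z_4 = 3.5; pos_x_5 = 2; pos_y_5 = 2; pos_z_5 = 6; height_5 = 1; pos_x_6 = 4.5; pos_y_6 = 5.5; pos_z_6 = 1; radius_6 = 0.5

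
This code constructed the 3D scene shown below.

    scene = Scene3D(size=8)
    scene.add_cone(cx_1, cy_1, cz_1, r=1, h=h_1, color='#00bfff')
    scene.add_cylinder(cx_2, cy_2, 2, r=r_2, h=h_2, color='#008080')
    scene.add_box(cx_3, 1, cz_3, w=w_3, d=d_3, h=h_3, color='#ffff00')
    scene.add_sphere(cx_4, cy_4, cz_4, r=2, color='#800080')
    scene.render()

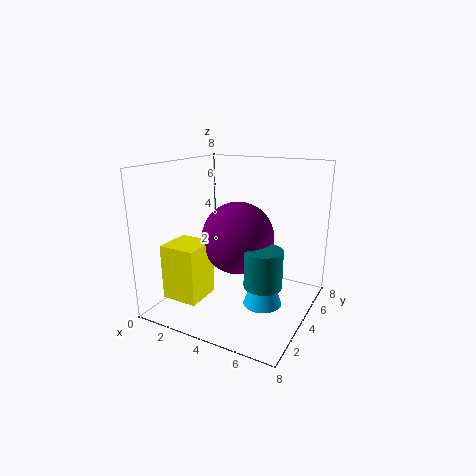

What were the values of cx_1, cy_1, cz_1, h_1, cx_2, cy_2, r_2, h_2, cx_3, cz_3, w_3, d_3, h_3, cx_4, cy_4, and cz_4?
cx_1 = 6
cy_1 = 3
cz_1 = 1
h_1 = 3
cx_2 = 6
cy_2 = 3
r_2 = 1
h_2 = 2
cx_3 = 1
cz_3 = 1
w_3 = 2
d_3 = 2
h_3 = 3
cx_4 = 4
cy_4 = 4
cz_4 = 4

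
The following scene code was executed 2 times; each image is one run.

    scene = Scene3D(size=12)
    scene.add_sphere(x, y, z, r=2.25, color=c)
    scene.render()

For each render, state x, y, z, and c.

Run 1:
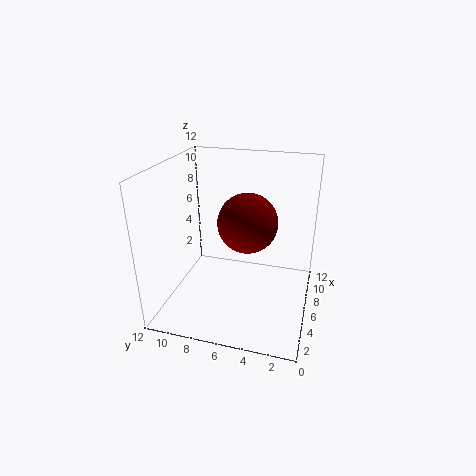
x = 4.25, y = 4.75, z = 8.25, c = 'maroon'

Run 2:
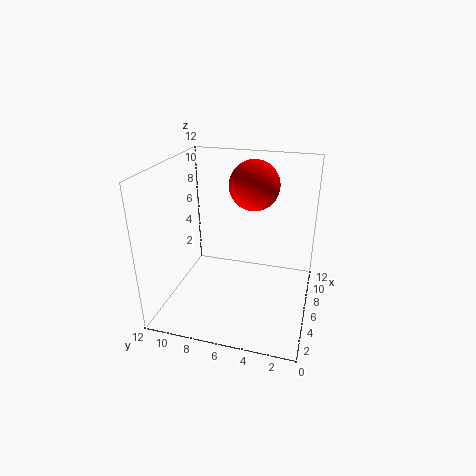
x = 9.5, y = 5.5, z = 9.5, c = 'red'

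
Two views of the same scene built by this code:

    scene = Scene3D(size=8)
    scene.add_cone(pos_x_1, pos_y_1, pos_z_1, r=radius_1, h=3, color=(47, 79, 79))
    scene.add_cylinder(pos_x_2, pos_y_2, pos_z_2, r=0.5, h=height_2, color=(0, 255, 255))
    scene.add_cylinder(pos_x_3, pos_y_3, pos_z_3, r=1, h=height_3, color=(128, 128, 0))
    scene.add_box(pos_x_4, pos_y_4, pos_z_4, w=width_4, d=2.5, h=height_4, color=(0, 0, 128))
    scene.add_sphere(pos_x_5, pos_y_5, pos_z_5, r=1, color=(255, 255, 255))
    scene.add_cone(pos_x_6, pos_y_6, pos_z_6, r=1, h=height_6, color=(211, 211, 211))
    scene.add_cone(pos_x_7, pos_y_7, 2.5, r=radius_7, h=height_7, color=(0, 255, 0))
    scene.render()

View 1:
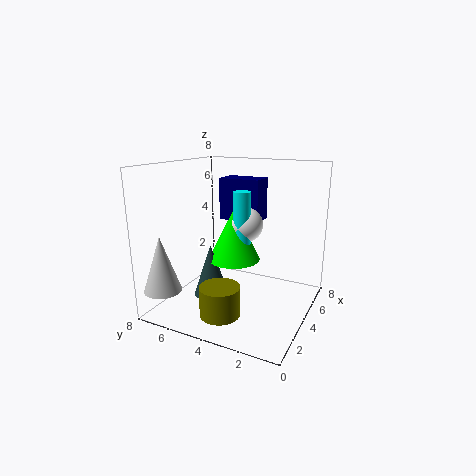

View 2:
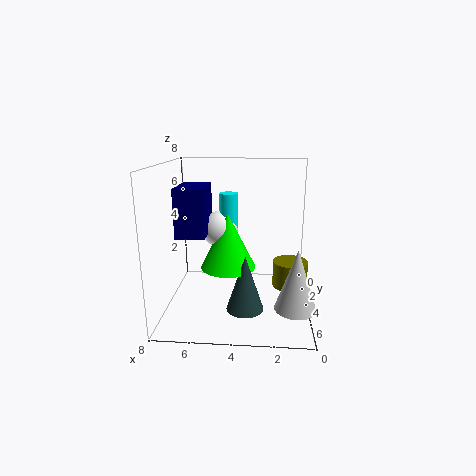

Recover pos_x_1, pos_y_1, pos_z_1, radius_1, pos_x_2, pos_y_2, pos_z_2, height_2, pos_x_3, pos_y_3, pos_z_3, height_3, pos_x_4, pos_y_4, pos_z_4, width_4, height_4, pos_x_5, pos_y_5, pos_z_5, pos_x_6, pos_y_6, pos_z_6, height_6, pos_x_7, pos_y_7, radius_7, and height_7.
pos_x_1 = 3.5, pos_y_1 = 5.5, pos_z_1 = 0.5, radius_1 = 1, pos_x_2 = 4.5, pos_y_2 = 4, pos_z_2 = 3.5, height_2 = 3, pos_x_3 = 1, pos_y_3 = 3.5, pos_z_3 = 1, height_3 = 1.5, pos_x_4 = 5.5, pos_y_4 = 3.5, pos_z_4 = 4.5, width_4 = 1.5, height_4 = 2.5, pos_x_5 = 5, pos_y_5 = 4, pos_z_5 = 4.5, pos_x_6 = 1, pos_y_6 = 7, pos_z_6 = 1.5, height_6 = 3, pos_x_7 = 4.5, pos_y_7 = 4.5, radius_7 = 1.5, height_7 = 3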